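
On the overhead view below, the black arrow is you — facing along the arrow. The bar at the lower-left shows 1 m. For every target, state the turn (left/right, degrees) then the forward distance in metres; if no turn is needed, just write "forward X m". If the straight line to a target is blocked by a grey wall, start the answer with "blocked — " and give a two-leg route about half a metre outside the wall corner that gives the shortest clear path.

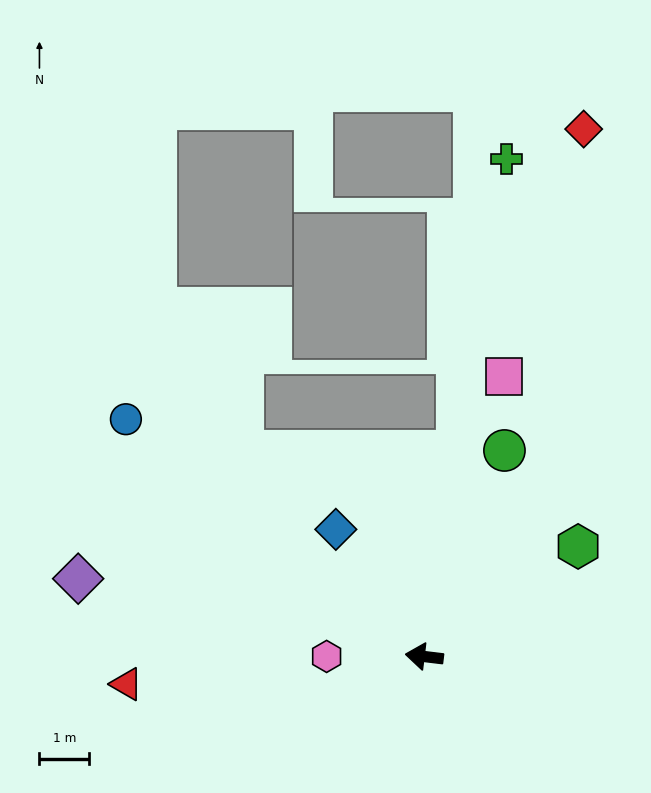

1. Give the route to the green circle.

turn right 104°, forward 4.5 m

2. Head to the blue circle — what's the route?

turn right 32°, forward 7.7 m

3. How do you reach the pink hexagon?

turn left 7°, forward 2.0 m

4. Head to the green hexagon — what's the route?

turn right 138°, forward 3.8 m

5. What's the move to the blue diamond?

turn right 48°, forward 3.1 m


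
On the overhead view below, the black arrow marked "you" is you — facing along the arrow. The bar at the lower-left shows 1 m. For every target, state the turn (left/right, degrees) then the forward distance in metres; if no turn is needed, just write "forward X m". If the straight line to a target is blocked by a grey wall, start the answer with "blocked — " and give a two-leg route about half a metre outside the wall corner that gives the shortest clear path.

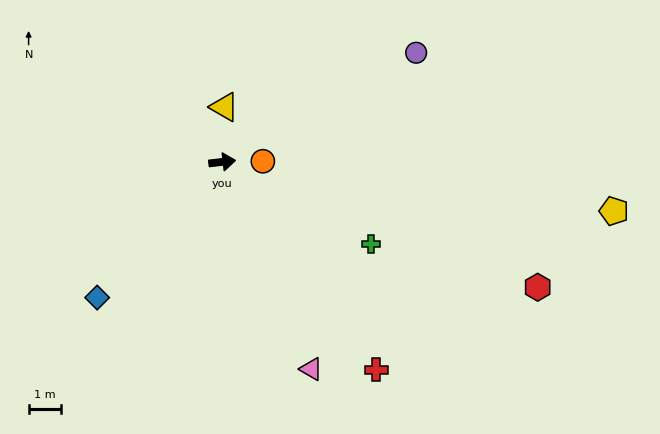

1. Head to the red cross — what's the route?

turn right 60°, forward 7.9 m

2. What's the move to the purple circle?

turn left 23°, forward 6.8 m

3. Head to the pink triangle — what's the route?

turn right 73°, forward 6.9 m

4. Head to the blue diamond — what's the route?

turn right 139°, forward 5.7 m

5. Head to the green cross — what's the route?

turn right 35°, forward 5.2 m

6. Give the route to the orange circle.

turn right 6°, forward 1.2 m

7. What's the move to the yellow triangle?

turn left 81°, forward 1.7 m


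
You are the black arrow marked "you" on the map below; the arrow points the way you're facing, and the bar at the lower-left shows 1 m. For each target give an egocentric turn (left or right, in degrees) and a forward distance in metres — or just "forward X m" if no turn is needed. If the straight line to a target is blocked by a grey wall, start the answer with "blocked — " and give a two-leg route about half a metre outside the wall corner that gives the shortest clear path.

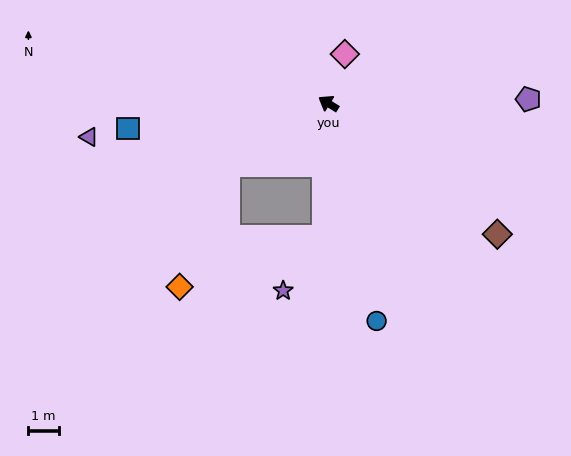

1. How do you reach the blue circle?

turn left 134°, forward 7.3 m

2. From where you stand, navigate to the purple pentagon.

turn right 147°, forward 6.6 m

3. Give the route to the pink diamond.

turn right 77°, forward 1.7 m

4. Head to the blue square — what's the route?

turn left 39°, forward 6.7 m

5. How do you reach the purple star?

blocked — turn left 120°, forward 4.4 m, then turn right 36°, forward 2.2 m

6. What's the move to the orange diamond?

blocked — turn left 63°, forward 3.9 m, then turn left 37°, forward 4.3 m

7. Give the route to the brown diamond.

turn left 174°, forward 7.0 m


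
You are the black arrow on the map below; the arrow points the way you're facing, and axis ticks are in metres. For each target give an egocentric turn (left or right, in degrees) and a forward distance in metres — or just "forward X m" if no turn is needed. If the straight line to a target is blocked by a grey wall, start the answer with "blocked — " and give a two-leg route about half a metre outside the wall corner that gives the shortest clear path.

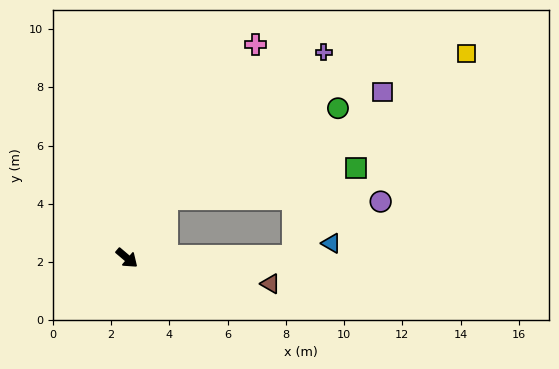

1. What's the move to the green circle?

blocked — turn left 97°, forward 2.5 m, then turn right 29°, forward 6.7 m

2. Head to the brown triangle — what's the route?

turn left 30°, forward 5.0 m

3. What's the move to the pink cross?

turn left 99°, forward 8.6 m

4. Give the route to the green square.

blocked — turn left 97°, forward 2.5 m, then turn right 48°, forward 6.6 m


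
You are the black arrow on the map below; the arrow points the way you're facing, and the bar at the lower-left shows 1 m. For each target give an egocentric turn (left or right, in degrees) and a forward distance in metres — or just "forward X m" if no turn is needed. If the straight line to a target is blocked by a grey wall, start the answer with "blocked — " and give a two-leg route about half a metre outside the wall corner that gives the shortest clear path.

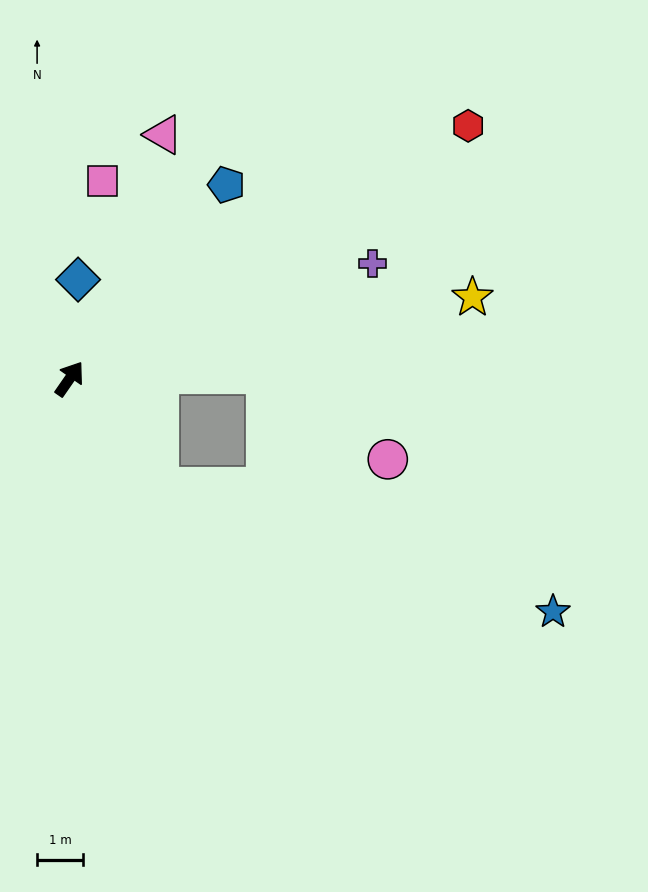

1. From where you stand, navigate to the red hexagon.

turn right 23°, forward 10.2 m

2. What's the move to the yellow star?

turn right 44°, forward 8.9 m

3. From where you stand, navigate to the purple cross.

turn right 34°, forward 7.0 m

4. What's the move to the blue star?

blocked — turn right 106°, forward 3.0 m, then turn left 33°, forward 8.9 m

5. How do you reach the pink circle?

blocked — turn right 54°, forward 4.2 m, then turn right 36°, forward 3.2 m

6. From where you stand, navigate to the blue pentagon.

turn right 4°, forward 5.4 m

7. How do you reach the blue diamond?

turn left 30°, forward 2.2 m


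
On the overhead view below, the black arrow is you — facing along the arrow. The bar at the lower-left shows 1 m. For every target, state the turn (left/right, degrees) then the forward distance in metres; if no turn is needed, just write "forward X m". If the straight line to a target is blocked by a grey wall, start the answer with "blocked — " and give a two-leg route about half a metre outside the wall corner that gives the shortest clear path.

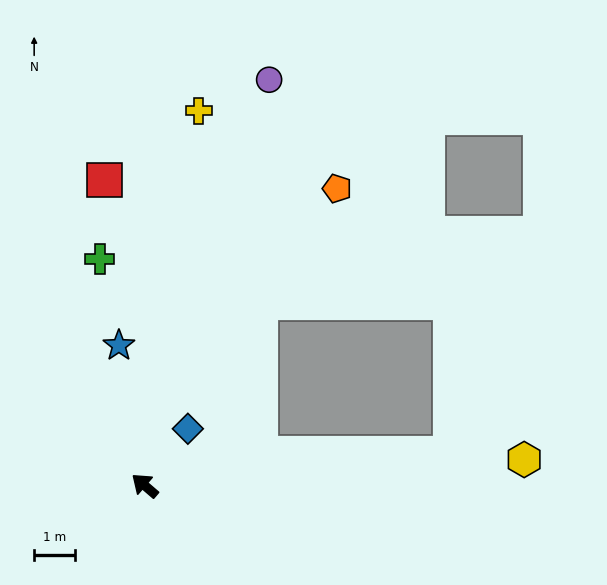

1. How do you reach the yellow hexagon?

turn right 135°, forward 9.3 m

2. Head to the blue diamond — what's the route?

turn right 87°, forward 1.7 m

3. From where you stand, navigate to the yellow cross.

turn right 58°, forward 9.2 m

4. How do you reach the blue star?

turn right 39°, forward 3.5 m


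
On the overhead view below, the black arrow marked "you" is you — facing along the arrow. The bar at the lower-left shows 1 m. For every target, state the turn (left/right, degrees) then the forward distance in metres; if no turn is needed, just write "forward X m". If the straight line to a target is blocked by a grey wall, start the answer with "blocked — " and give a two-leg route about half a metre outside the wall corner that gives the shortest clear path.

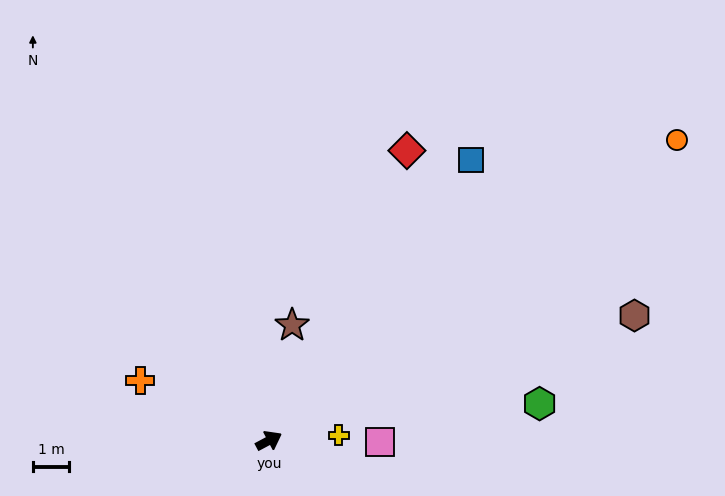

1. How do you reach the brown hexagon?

turn right 9°, forward 10.7 m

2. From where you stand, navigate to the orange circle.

turn left 8°, forward 14.0 m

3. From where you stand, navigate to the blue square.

turn left 26°, forward 9.5 m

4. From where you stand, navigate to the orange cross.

turn left 127°, forward 3.9 m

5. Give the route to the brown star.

turn left 51°, forward 3.3 m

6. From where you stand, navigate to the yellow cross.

turn right 24°, forward 1.9 m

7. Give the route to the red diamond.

turn left 36°, forward 8.9 m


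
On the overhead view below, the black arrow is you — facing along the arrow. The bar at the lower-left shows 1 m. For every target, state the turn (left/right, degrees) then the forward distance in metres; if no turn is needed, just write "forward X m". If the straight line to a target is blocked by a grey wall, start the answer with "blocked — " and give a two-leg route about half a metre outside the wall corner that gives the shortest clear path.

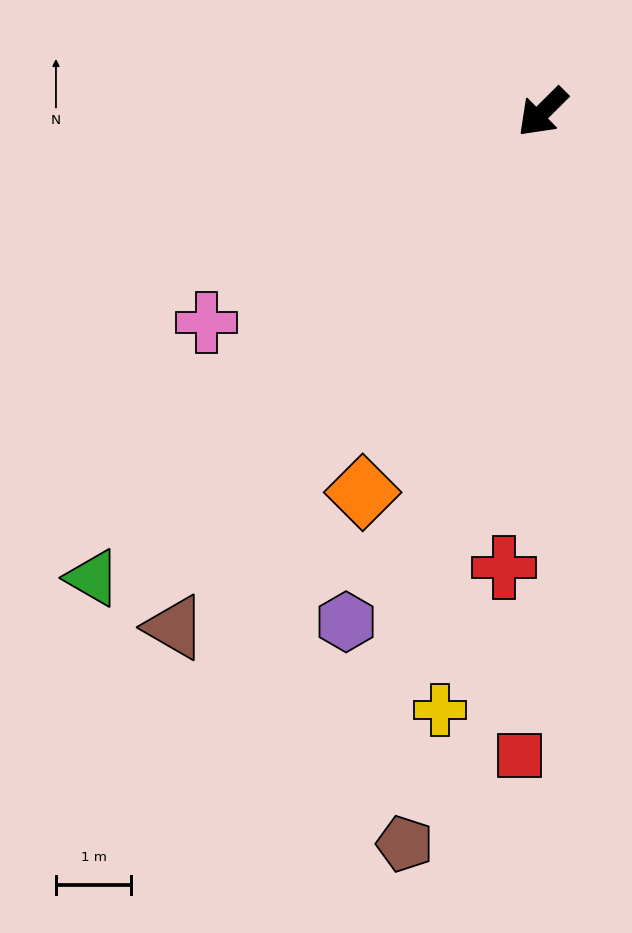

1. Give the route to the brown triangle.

turn left 10°, forward 8.4 m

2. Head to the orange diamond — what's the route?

turn left 20°, forward 5.6 m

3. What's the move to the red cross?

turn left 40°, forward 6.1 m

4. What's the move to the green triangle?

forward 8.6 m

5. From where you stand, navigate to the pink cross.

turn right 13°, forward 5.3 m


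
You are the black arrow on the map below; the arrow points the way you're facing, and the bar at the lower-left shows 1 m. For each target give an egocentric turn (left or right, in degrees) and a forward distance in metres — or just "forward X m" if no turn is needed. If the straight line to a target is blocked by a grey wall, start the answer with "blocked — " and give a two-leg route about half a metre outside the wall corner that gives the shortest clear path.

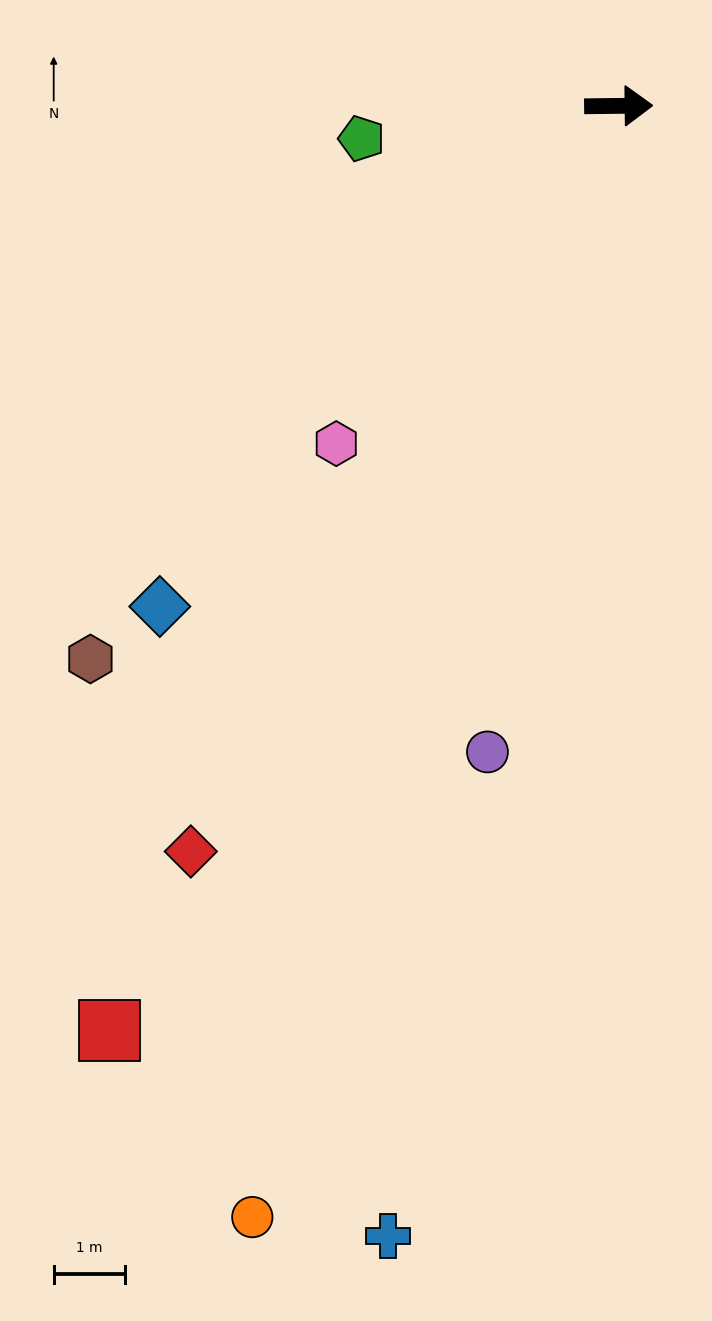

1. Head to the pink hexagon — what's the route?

turn right 131°, forward 6.2 m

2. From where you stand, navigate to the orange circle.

turn right 109°, forward 16.4 m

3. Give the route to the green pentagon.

turn right 173°, forward 3.6 m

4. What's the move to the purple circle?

turn right 102°, forward 9.2 m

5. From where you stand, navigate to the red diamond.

turn right 121°, forward 12.0 m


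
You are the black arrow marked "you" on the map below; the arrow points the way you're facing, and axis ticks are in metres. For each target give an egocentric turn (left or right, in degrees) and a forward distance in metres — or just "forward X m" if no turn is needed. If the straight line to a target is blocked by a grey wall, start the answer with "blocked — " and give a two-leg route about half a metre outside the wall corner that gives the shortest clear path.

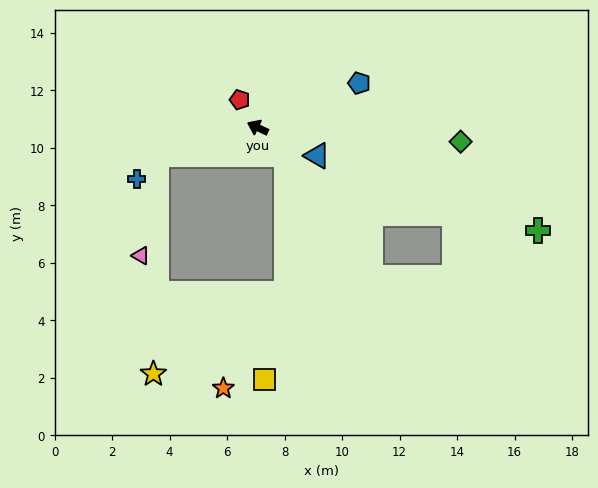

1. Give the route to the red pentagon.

turn right 32°, forward 1.2 m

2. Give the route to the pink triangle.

blocked — turn left 41°, forward 3.6 m, then turn left 65°, forward 3.5 m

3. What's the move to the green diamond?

turn right 159°, forward 7.1 m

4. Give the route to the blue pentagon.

turn right 131°, forward 3.9 m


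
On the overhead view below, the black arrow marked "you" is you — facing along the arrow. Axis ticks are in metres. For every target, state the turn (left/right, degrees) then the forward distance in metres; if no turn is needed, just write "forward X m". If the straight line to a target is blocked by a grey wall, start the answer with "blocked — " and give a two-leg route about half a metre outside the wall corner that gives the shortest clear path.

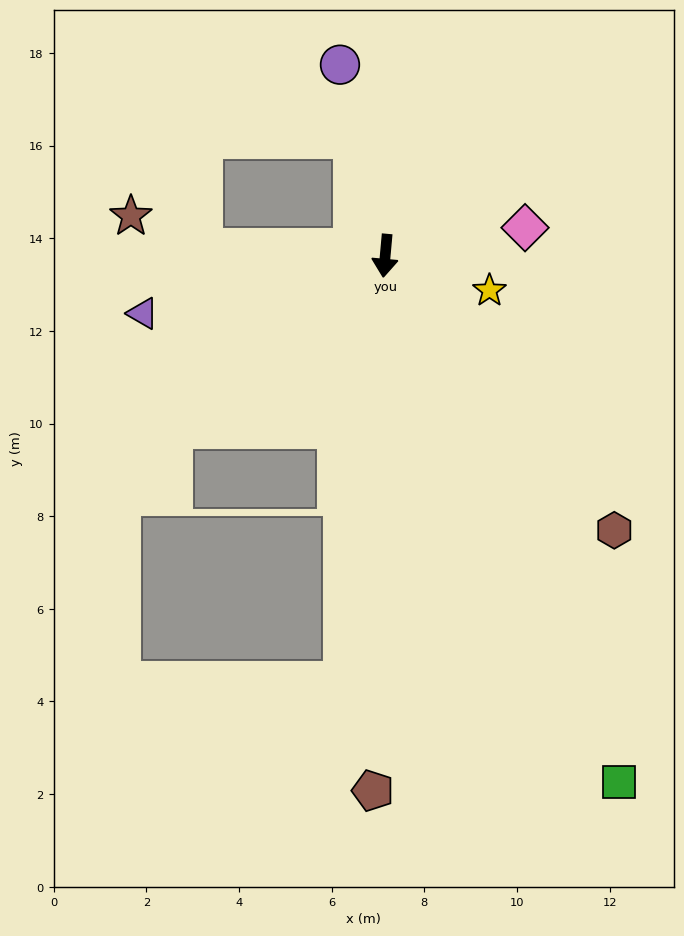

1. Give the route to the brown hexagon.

turn left 45°, forward 7.7 m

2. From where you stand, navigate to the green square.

turn left 29°, forward 12.4 m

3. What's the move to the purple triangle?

turn right 71°, forward 5.4 m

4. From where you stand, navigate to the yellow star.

turn left 77°, forward 2.4 m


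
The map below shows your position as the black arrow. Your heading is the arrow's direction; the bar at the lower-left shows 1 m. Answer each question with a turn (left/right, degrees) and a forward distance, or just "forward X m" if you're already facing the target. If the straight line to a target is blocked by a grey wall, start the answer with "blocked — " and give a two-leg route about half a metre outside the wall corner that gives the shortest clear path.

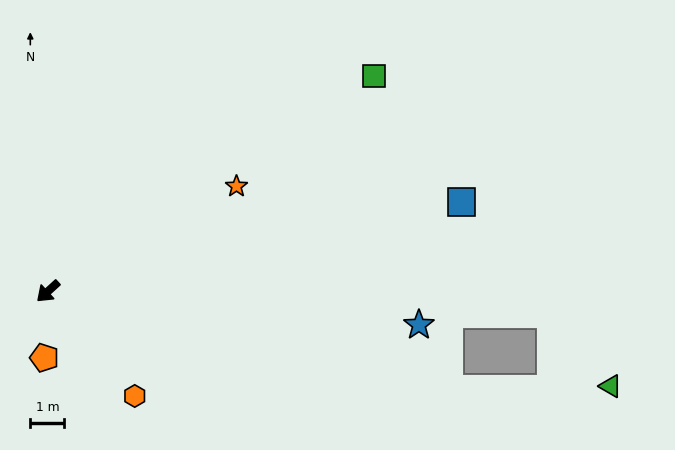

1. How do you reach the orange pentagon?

turn left 44°, forward 1.9 m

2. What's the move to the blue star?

turn left 132°, forward 10.9 m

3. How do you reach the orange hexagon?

turn left 87°, forward 4.0 m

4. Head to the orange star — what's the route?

turn left 167°, forward 6.3 m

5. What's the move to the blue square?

turn left 150°, forward 12.4 m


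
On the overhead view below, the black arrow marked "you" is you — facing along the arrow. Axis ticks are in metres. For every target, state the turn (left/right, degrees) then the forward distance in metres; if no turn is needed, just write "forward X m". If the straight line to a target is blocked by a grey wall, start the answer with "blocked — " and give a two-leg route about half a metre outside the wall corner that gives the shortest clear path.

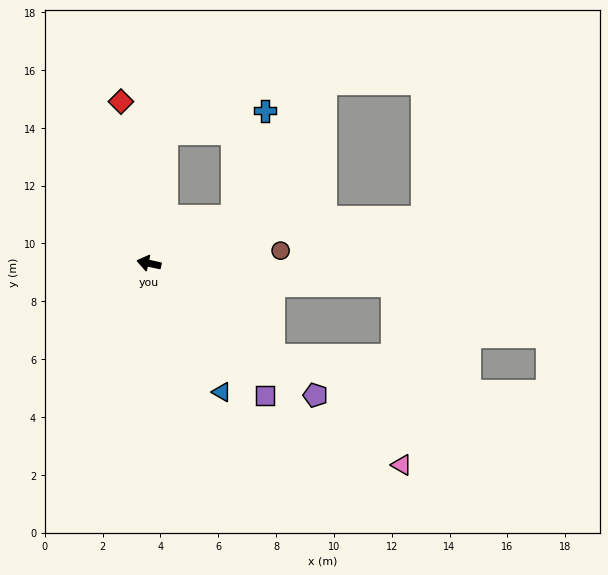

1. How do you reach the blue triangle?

turn left 132°, forward 5.1 m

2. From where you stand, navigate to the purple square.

turn left 144°, forward 6.1 m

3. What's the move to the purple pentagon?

turn left 154°, forward 7.3 m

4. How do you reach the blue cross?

blocked — turn right 139°, forward 3.3 m, then turn left 44°, forward 3.8 m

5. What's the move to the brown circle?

turn right 162°, forward 4.6 m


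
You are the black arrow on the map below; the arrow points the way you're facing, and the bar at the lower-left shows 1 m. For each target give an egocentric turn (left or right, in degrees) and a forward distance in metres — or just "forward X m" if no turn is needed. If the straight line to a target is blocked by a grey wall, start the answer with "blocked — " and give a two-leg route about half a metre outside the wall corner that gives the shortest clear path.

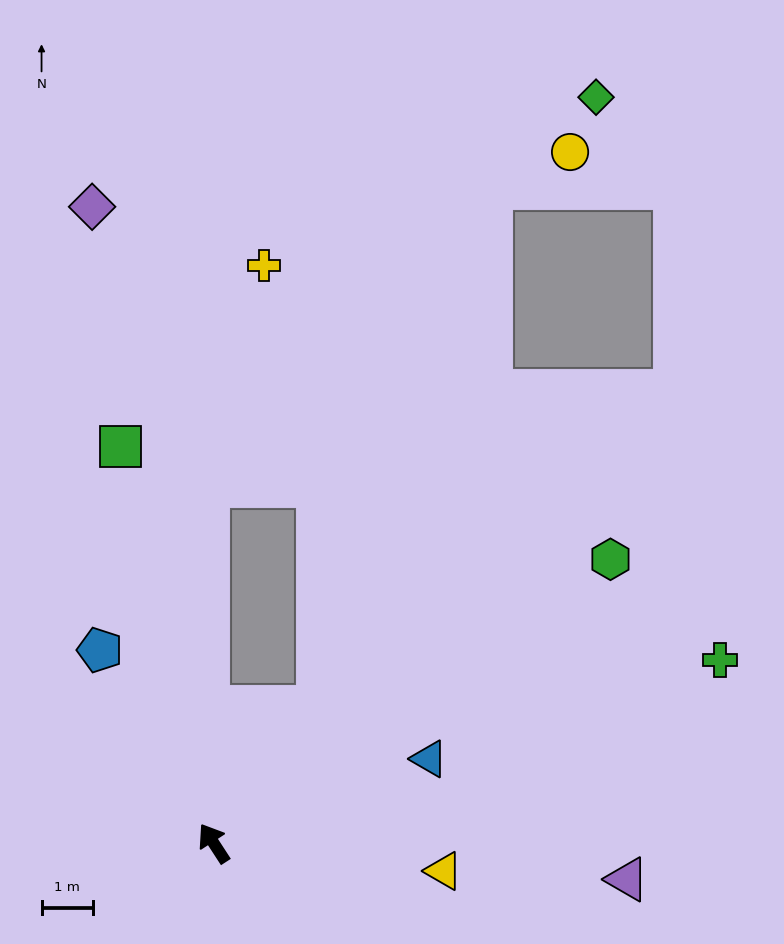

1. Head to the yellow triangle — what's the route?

turn right 130°, forward 4.5 m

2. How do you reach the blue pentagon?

turn right 2°, forward 4.4 m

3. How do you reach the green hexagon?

turn right 87°, forward 9.5 m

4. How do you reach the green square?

turn right 20°, forward 7.9 m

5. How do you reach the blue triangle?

turn right 102°, forward 4.5 m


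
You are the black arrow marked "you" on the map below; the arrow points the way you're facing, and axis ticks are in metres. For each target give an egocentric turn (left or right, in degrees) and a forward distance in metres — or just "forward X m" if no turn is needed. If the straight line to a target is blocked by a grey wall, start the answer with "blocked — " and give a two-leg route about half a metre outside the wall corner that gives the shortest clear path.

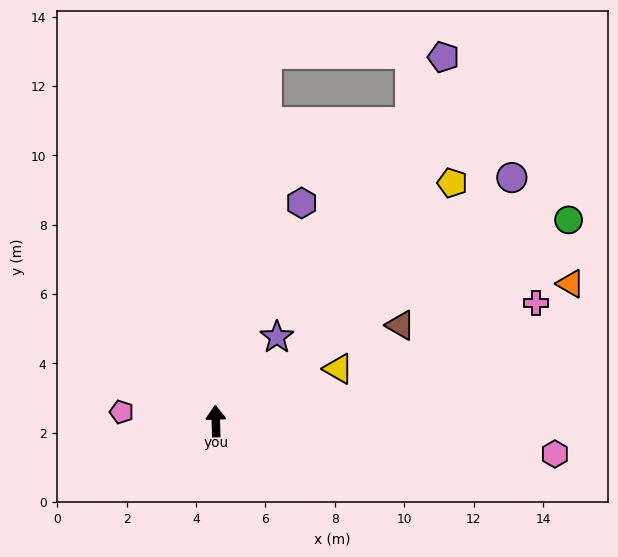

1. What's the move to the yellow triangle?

turn right 69°, forward 3.8 m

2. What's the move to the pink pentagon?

turn left 83°, forward 2.7 m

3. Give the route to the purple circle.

turn right 52°, forward 11.1 m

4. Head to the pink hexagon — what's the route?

turn right 97°, forward 9.8 m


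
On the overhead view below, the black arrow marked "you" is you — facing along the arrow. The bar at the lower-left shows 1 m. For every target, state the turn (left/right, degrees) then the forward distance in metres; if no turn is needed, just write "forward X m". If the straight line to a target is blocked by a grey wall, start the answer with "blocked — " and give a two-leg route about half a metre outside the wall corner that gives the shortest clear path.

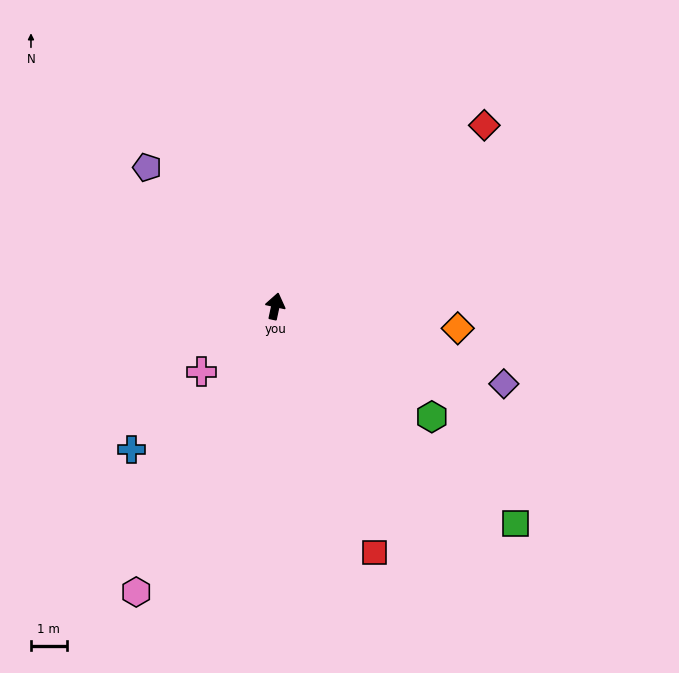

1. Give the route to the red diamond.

turn right 37°, forward 7.7 m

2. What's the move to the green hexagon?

turn right 113°, forward 5.4 m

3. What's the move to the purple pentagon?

turn left 55°, forward 5.3 m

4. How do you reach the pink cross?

turn left 144°, forward 2.8 m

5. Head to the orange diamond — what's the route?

turn right 85°, forward 5.1 m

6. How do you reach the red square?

turn right 146°, forward 7.4 m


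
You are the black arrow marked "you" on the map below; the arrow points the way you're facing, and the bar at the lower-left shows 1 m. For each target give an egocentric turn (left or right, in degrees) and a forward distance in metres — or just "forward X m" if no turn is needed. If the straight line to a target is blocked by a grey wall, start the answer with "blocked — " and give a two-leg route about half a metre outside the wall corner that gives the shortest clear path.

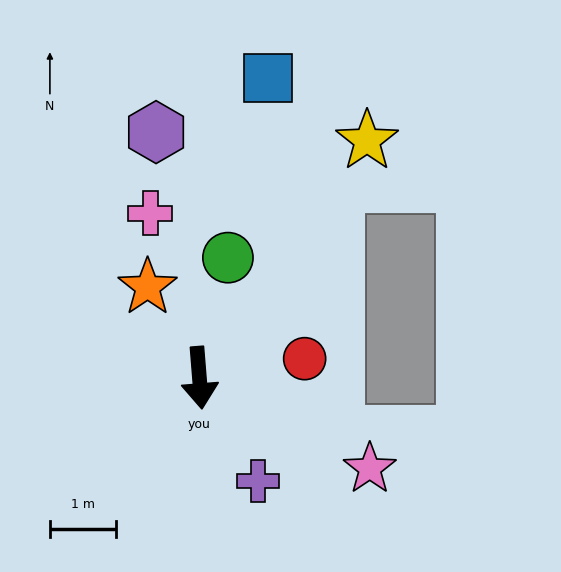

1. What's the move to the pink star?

turn left 57°, forward 2.9 m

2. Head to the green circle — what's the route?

turn left 162°, forward 1.9 m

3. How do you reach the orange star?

turn right 155°, forward 1.6 m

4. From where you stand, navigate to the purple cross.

turn left 25°, forward 1.8 m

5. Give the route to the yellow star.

turn left 140°, forward 4.4 m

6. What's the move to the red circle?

turn left 96°, forward 1.6 m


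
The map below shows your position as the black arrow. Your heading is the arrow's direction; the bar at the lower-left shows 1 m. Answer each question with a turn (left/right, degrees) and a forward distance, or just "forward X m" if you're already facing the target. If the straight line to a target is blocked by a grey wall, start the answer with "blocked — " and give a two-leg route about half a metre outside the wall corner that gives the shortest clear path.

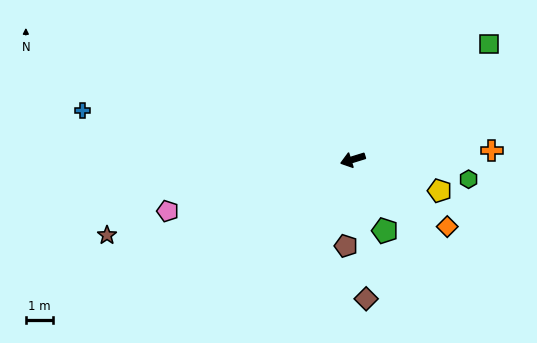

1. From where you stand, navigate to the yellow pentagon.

turn left 143°, forward 3.3 m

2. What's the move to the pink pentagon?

forward 7.0 m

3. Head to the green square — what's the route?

turn right 157°, forward 6.5 m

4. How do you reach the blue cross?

turn right 27°, forward 10.0 m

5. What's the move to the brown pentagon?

turn left 68°, forward 3.1 m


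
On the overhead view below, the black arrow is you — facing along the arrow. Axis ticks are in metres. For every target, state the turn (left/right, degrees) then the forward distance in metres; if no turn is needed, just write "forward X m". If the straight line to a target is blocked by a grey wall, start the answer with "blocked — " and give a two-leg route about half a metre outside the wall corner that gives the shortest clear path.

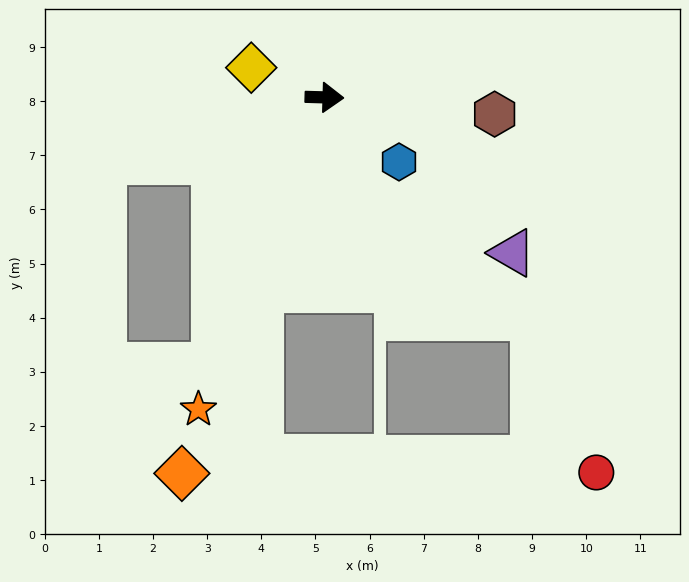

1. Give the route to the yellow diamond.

turn left 160°, forward 1.5 m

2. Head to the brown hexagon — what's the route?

turn right 4°, forward 3.2 m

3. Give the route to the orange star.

turn right 110°, forward 6.2 m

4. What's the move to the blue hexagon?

turn right 39°, forward 1.8 m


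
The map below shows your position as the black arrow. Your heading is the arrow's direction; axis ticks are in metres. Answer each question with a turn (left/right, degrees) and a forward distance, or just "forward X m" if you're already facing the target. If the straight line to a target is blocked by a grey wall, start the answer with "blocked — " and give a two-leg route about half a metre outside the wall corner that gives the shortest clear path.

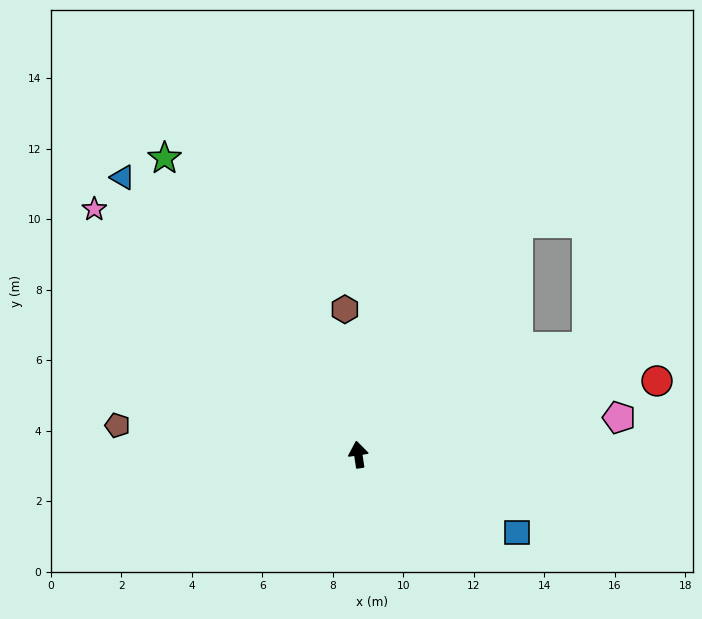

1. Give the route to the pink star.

turn left 39°, forward 10.2 m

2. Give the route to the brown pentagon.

turn left 75°, forward 6.9 m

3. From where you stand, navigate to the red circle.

turn right 85°, forward 8.7 m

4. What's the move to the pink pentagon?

turn right 90°, forward 7.5 m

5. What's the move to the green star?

turn left 25°, forward 10.0 m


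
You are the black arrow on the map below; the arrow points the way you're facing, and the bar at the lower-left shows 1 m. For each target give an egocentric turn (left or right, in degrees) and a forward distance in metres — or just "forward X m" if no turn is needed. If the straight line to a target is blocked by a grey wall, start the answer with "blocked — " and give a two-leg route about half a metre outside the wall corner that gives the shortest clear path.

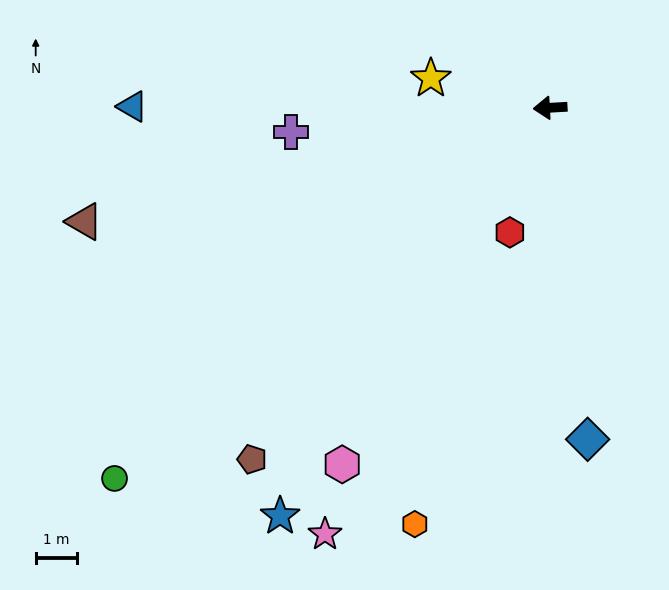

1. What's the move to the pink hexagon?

turn left 57°, forward 10.0 m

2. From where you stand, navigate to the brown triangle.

turn left 11°, forward 11.6 m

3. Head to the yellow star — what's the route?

turn right 17°, forward 3.0 m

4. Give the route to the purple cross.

turn left 2°, forward 6.3 m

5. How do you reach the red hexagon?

turn left 69°, forward 3.2 m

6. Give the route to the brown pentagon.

turn left 46°, forward 11.2 m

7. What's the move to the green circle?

turn left 37°, forward 13.8 m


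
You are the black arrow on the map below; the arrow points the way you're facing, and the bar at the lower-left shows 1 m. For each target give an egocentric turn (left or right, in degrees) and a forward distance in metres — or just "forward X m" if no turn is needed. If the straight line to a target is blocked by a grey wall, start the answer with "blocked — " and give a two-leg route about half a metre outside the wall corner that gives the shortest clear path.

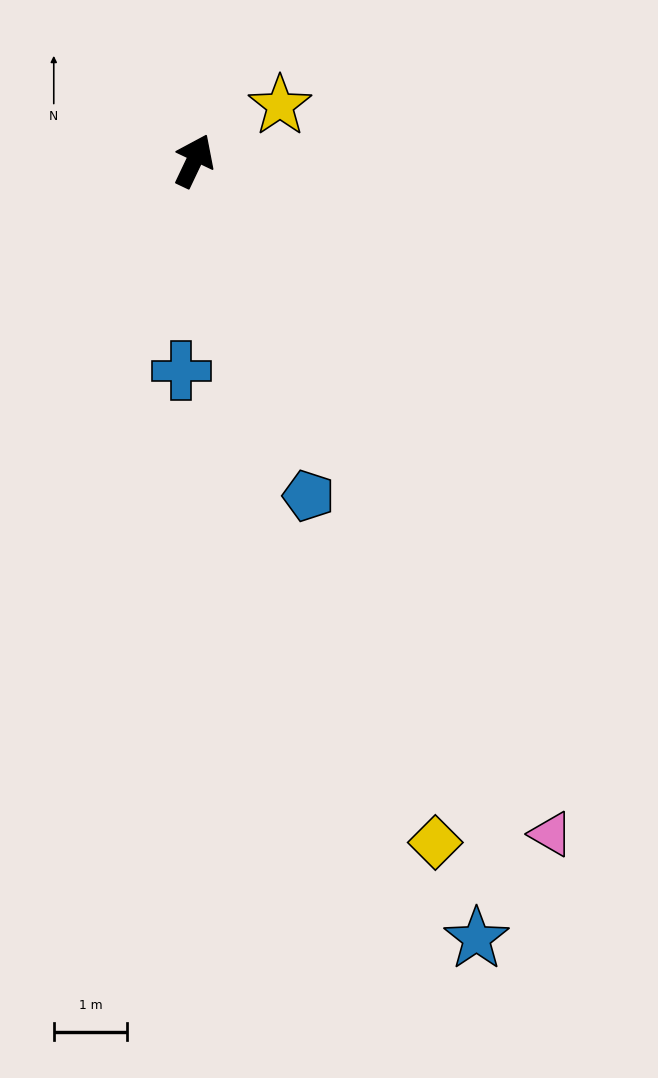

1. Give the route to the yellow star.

turn right 32°, forward 1.4 m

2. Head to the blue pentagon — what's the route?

turn right 136°, forward 4.8 m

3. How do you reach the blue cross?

turn right 158°, forward 2.9 m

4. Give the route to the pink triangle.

turn right 127°, forward 10.4 m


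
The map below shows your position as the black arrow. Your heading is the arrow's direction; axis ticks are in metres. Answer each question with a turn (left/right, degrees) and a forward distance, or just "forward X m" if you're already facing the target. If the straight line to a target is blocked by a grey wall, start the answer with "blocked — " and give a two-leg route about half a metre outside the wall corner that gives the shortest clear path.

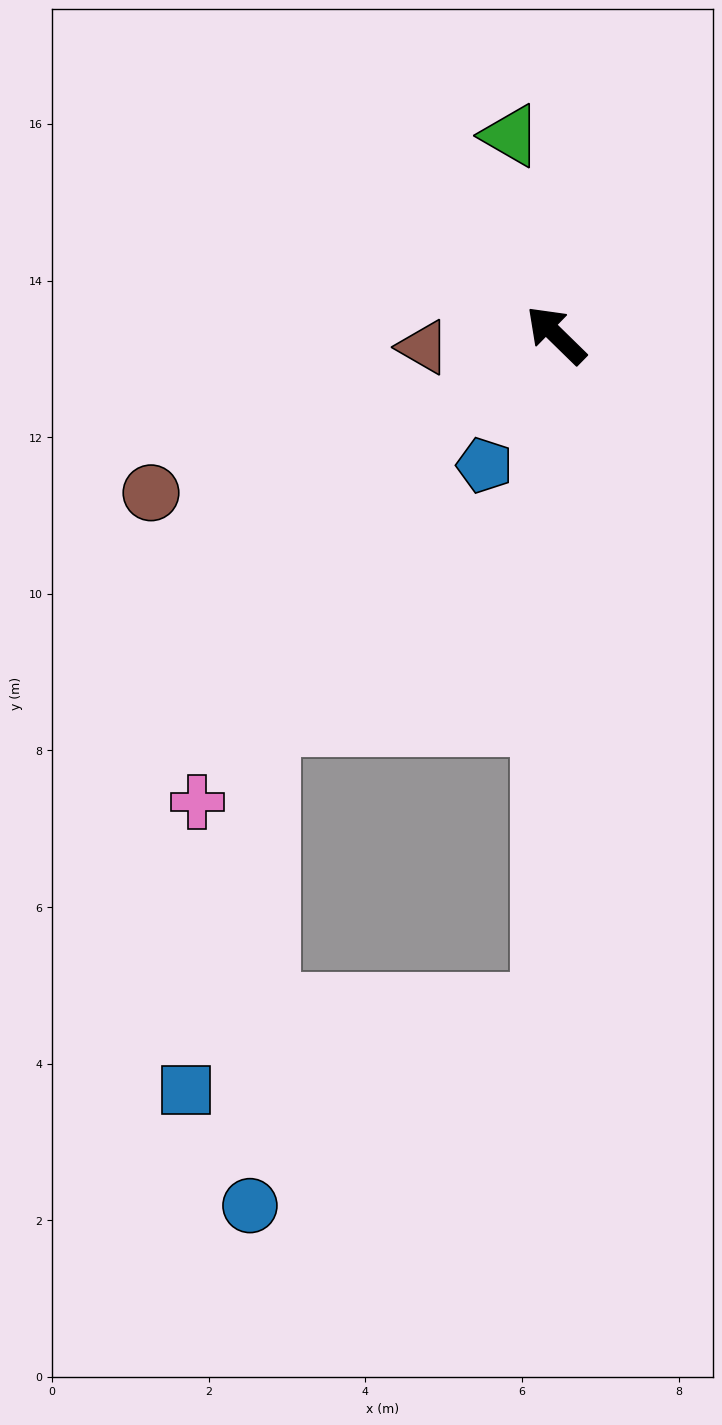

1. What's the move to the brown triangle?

turn left 50°, forward 1.7 m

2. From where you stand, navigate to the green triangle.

turn right 33°, forward 2.6 m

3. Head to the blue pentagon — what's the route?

turn left 106°, forward 1.9 m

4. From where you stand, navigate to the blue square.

blocked — turn left 133°, forward 8.6 m, then turn right 76°, forward 4.7 m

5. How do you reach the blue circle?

blocked — turn left 133°, forward 8.6 m, then turn right 55°, forward 4.5 m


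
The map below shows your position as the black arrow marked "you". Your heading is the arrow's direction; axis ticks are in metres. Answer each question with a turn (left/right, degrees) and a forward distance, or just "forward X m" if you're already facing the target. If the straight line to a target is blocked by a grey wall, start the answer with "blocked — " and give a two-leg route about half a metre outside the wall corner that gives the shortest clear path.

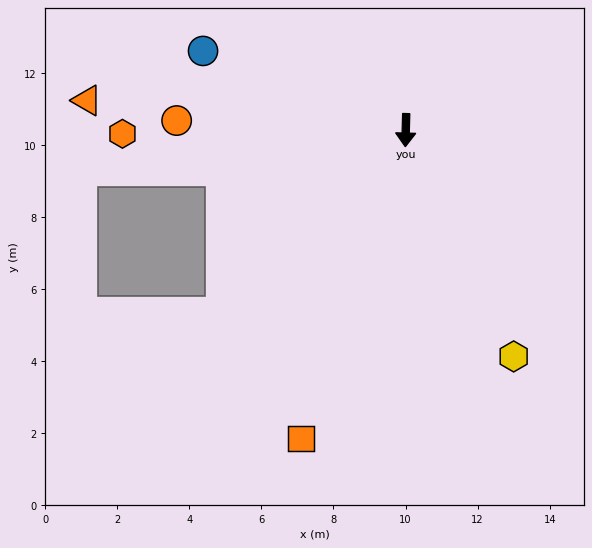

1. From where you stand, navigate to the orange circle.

turn right 91°, forward 6.4 m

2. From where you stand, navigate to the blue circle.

turn right 110°, forward 6.0 m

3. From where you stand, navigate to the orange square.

turn right 17°, forward 9.0 m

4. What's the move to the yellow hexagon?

turn left 27°, forward 7.0 m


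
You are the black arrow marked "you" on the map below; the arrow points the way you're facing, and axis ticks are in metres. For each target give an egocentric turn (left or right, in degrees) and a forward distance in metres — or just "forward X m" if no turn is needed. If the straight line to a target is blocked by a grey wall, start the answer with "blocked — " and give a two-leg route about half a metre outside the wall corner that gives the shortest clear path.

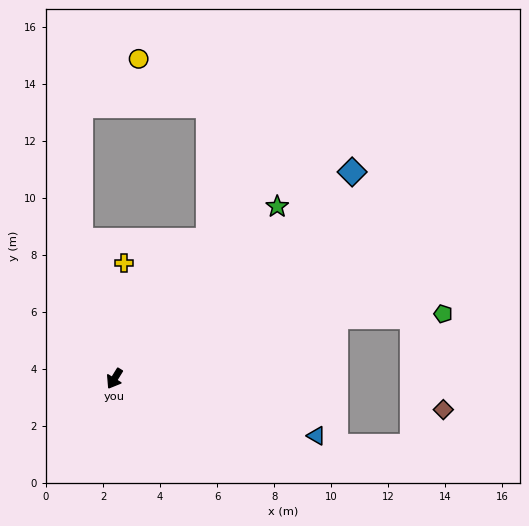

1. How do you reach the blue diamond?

turn left 163°, forward 11.0 m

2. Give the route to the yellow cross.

turn right 153°, forward 4.1 m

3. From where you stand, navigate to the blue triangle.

turn left 106°, forward 7.4 m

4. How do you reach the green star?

turn left 168°, forward 8.3 m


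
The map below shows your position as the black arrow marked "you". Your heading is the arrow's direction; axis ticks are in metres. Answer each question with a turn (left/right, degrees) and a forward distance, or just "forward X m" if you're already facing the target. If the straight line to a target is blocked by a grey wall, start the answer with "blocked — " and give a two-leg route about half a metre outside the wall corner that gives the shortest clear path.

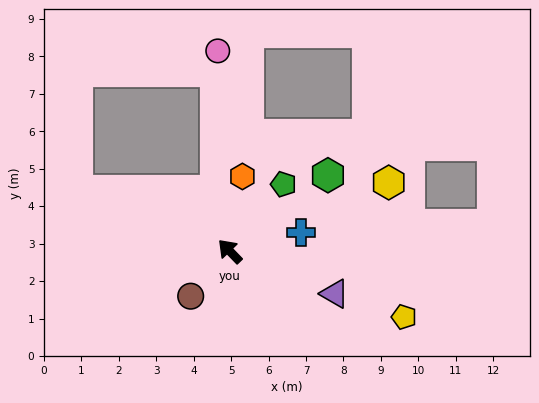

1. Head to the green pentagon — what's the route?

turn right 83°, forward 2.3 m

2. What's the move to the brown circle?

turn left 95°, forward 1.6 m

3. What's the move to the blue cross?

turn right 119°, forward 2.0 m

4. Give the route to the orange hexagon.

turn right 54°, forward 2.0 m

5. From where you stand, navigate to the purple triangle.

turn right 156°, forward 3.0 m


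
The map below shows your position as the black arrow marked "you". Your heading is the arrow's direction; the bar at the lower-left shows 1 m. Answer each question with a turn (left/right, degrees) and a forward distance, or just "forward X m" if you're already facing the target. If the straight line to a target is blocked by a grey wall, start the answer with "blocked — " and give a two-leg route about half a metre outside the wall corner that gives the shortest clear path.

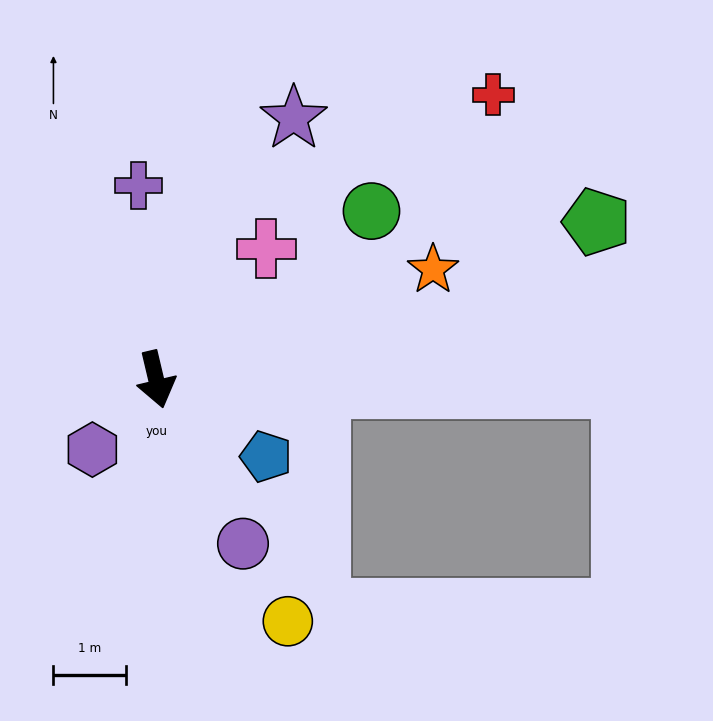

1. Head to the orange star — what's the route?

turn left 98°, forward 4.1 m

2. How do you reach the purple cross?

turn left 172°, forward 2.7 m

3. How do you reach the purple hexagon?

turn right 56°, forward 1.3 m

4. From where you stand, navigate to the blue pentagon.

turn left 42°, forward 1.8 m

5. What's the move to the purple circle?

turn left 15°, forward 2.5 m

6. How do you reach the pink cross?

turn left 127°, forward 2.3 m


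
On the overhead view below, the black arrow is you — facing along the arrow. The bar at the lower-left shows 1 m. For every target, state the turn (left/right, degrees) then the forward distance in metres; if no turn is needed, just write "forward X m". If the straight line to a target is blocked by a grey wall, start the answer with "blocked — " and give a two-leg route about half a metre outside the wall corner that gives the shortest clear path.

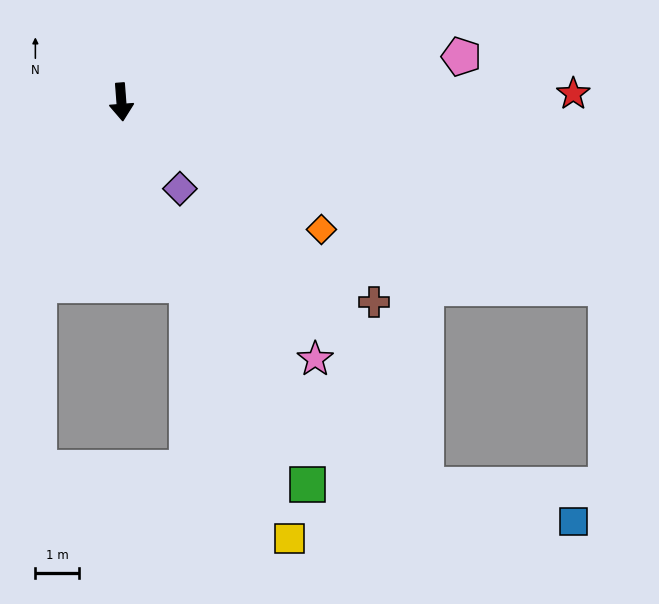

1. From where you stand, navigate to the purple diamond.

turn left 30°, forward 2.4 m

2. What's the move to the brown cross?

turn left 47°, forward 7.5 m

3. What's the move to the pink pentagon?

turn left 93°, forward 7.9 m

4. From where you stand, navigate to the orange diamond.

turn left 53°, forward 5.5 m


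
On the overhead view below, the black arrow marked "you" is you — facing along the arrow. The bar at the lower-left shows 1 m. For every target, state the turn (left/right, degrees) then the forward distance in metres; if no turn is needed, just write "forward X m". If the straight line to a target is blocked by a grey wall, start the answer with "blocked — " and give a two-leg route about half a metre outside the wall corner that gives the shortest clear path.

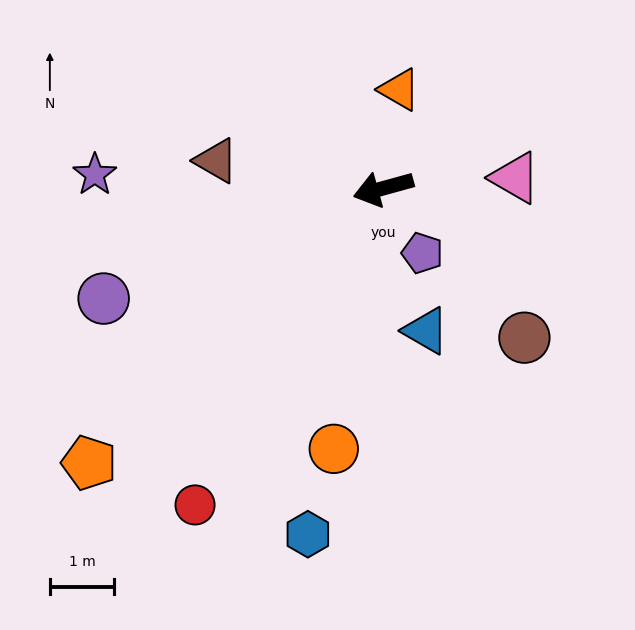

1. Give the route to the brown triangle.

turn right 25°, forward 2.6 m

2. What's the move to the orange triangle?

turn right 115°, forward 1.5 m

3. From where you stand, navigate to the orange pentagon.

turn left 28°, forward 6.2 m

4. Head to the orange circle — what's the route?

turn left 64°, forward 4.1 m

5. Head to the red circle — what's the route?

turn left 44°, forward 5.7 m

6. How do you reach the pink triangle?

turn left 169°, forward 2.0 m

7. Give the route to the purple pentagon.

turn left 106°, forward 1.2 m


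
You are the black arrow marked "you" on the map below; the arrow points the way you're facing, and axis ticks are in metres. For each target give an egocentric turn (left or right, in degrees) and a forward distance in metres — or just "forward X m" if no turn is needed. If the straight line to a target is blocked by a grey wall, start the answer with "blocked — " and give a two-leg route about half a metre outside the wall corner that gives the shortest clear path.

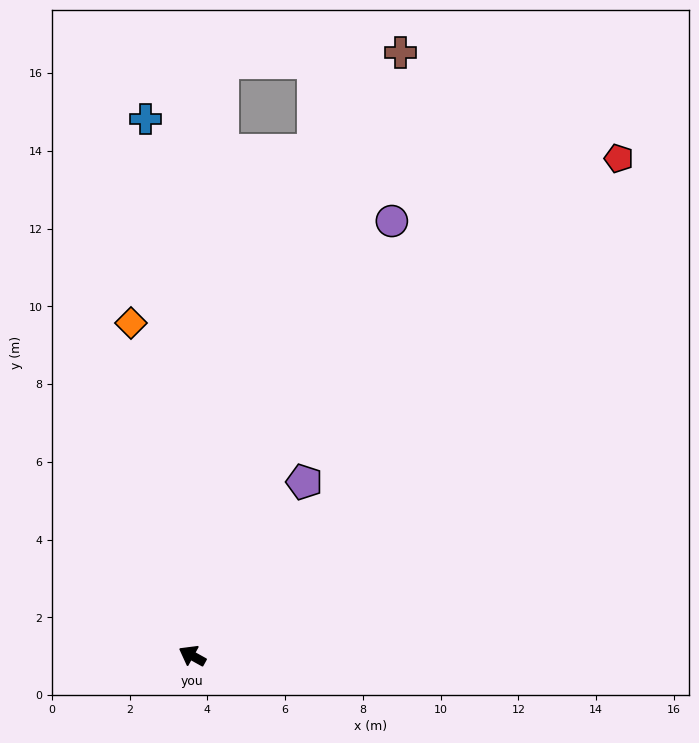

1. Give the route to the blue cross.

turn right 56°, forward 13.9 m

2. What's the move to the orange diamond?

turn right 51°, forward 8.7 m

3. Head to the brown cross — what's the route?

turn right 80°, forward 16.4 m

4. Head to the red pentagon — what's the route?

turn right 102°, forward 16.9 m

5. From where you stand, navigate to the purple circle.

turn right 86°, forward 12.3 m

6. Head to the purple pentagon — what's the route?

turn right 94°, forward 5.3 m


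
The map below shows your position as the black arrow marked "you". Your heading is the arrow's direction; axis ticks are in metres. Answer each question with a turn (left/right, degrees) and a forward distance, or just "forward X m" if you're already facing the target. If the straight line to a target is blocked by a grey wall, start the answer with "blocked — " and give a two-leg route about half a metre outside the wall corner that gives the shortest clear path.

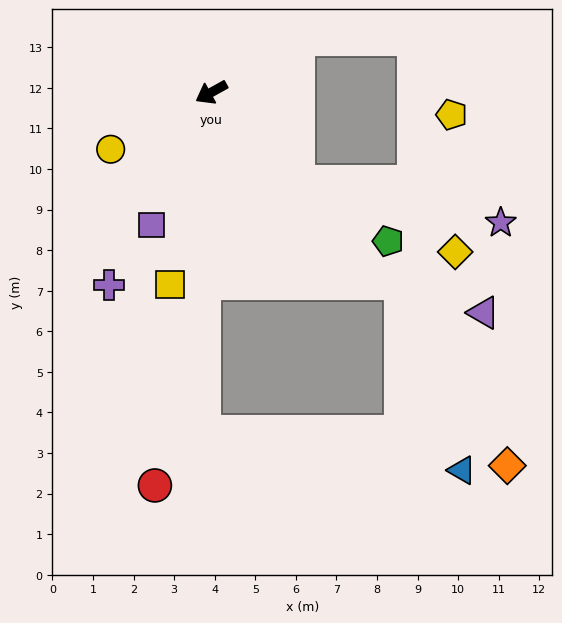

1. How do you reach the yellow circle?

forward 2.9 m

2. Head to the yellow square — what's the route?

turn left 49°, forward 4.8 m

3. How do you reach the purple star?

blocked — turn left 105°, forward 3.1 m, then turn left 35°, forward 5.1 m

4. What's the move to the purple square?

turn left 37°, forward 3.6 m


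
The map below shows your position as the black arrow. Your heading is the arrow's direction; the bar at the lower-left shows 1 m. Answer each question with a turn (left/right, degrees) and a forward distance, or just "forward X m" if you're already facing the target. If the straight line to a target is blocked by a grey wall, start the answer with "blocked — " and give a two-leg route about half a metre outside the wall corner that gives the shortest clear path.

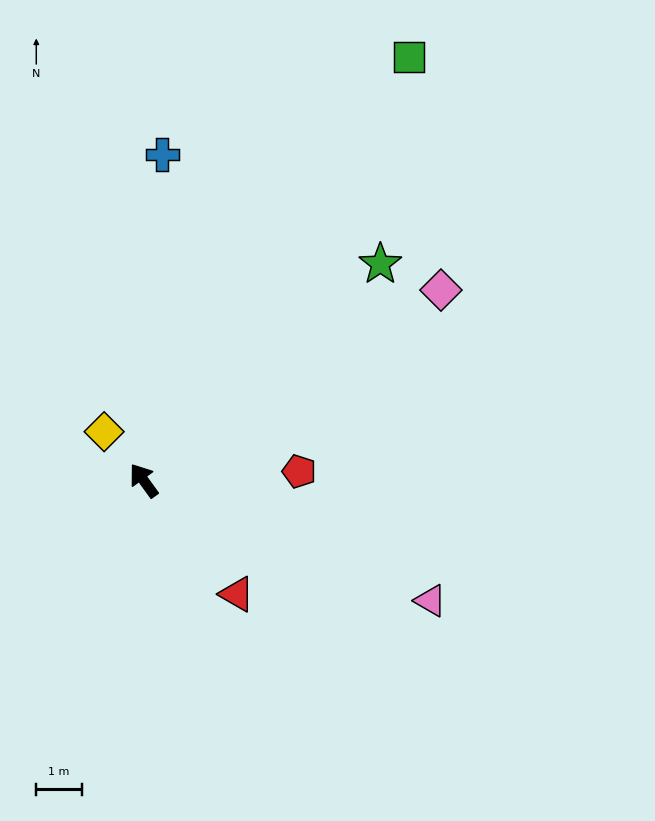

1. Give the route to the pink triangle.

turn right 149°, forward 6.8 m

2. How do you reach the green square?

turn right 68°, forward 10.9 m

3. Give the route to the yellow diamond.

turn left 3°, forward 1.4 m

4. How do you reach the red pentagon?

turn right 123°, forward 3.4 m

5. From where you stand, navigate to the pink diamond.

turn right 93°, forward 7.7 m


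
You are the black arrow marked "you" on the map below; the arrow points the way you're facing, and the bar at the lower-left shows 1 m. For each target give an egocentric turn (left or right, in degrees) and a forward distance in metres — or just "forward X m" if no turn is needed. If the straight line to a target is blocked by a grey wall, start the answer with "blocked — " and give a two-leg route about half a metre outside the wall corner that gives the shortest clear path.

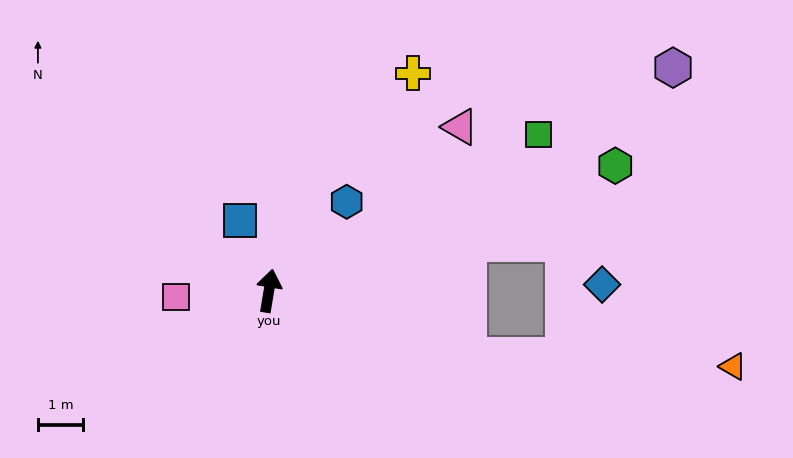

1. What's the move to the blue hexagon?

turn right 32°, forward 2.6 m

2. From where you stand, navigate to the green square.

turn right 50°, forward 6.8 m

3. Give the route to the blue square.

turn left 32°, forward 1.7 m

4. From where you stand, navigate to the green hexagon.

turn right 61°, forward 8.1 m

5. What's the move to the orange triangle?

blocked — turn right 99°, forward 4.6 m, then turn left 16°, forward 5.8 m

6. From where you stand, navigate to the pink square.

turn left 103°, forward 2.0 m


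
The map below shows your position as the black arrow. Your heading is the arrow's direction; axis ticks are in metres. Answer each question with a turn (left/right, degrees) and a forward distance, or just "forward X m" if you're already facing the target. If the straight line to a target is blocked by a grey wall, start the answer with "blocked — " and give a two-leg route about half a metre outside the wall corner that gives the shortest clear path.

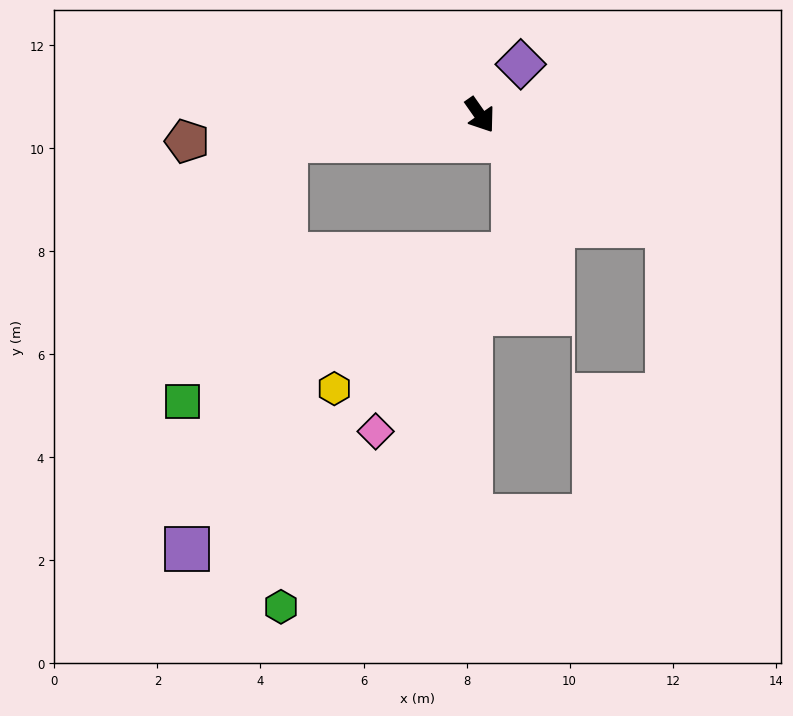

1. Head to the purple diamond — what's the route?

turn left 106°, forward 1.3 m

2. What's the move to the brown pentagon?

turn right 120°, forward 5.7 m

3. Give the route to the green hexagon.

blocked — turn right 118°, forward 3.8 m, then turn left 82°, forward 9.1 m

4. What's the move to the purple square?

blocked — turn right 118°, forward 3.8 m, then turn left 69°, forward 8.2 m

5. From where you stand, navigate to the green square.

blocked — turn right 118°, forward 3.8 m, then turn left 61°, forward 5.5 m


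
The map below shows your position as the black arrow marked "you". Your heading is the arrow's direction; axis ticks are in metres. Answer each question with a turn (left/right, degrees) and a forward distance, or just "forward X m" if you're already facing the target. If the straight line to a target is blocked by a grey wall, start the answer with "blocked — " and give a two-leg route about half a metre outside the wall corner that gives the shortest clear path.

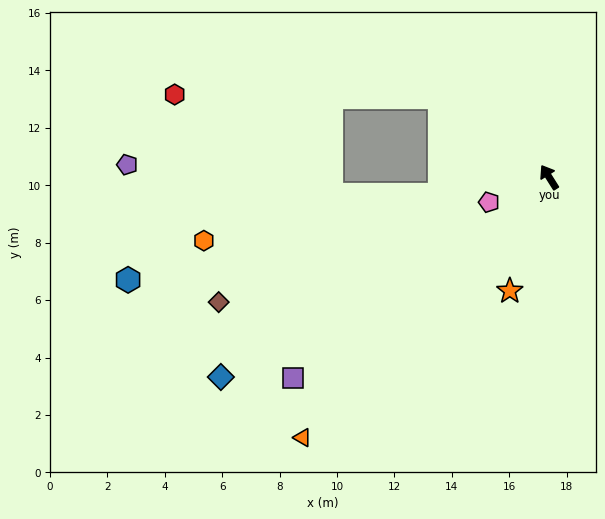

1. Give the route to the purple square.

turn left 96°, forward 11.3 m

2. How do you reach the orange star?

turn left 129°, forward 4.2 m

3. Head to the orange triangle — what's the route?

turn left 104°, forward 12.5 m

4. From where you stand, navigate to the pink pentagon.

turn left 80°, forward 2.3 m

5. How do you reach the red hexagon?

blocked — turn left 21°, forward 4.7 m, then turn left 36°, forward 9.2 m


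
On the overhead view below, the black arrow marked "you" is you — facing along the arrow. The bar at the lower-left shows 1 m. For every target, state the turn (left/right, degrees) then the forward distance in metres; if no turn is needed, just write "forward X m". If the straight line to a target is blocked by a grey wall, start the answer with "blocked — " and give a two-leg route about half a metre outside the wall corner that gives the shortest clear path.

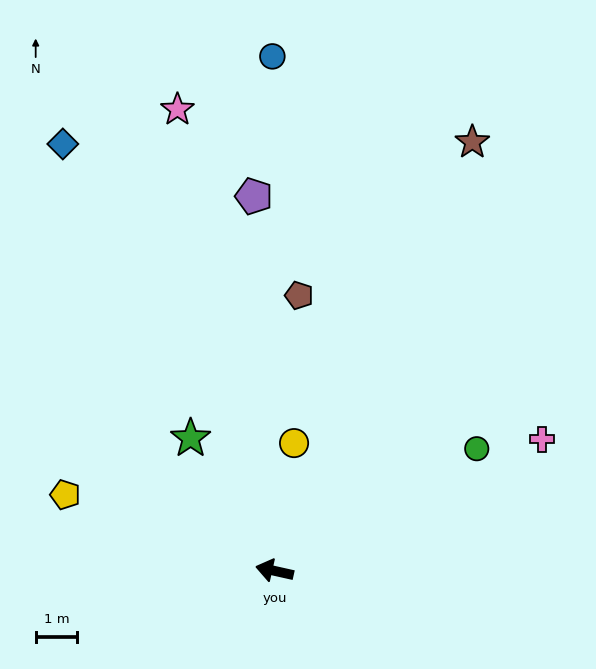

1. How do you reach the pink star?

turn right 65°, forward 11.3 m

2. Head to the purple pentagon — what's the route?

turn right 74°, forward 9.0 m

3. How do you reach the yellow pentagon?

turn right 7°, forward 5.3 m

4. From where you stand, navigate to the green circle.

turn right 136°, forward 5.7 m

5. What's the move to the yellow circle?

turn right 86°, forward 3.1 m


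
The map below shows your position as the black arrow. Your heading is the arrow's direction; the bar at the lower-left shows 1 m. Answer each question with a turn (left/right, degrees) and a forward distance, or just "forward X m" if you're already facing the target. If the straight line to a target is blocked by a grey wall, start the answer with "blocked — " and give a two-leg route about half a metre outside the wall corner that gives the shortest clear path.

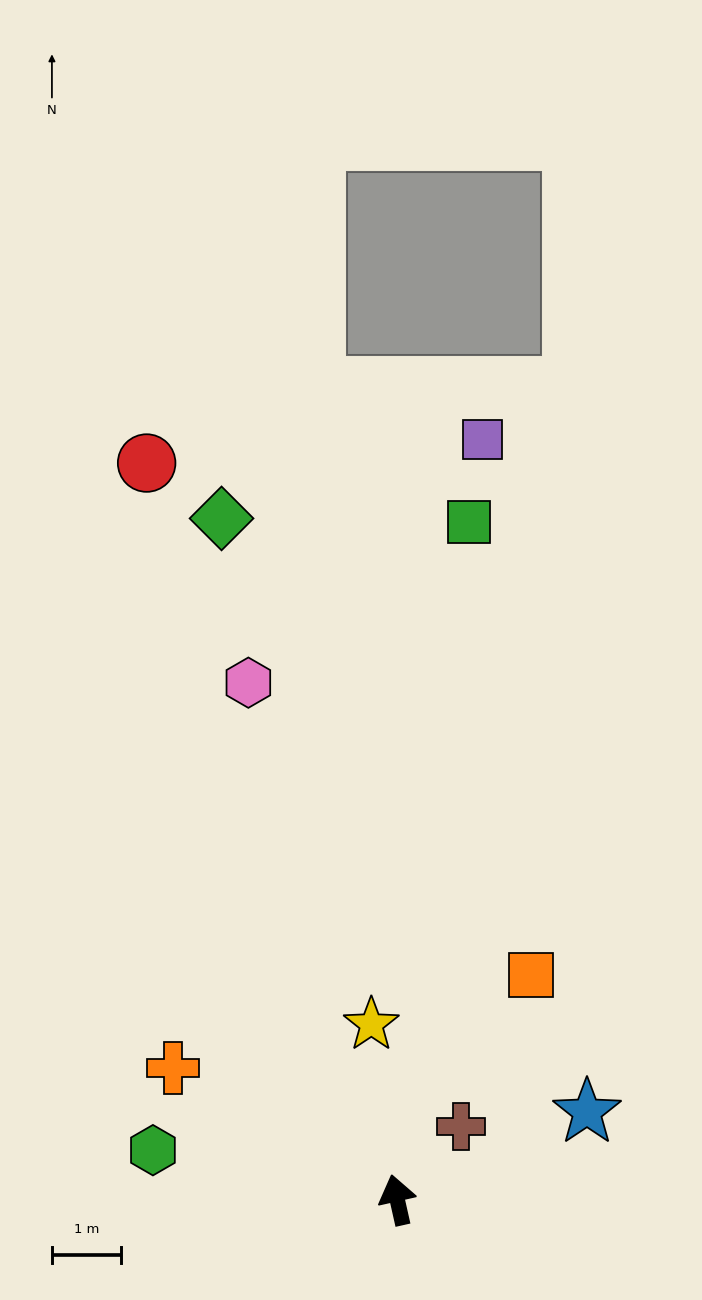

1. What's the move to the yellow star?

turn right 4°, forward 2.6 m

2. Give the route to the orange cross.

turn left 47°, forward 3.8 m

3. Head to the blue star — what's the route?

turn right 78°, forward 3.0 m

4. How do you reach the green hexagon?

turn left 66°, forward 3.6 m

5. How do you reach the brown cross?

turn right 54°, forward 1.4 m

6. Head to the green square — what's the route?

turn right 19°, forward 9.9 m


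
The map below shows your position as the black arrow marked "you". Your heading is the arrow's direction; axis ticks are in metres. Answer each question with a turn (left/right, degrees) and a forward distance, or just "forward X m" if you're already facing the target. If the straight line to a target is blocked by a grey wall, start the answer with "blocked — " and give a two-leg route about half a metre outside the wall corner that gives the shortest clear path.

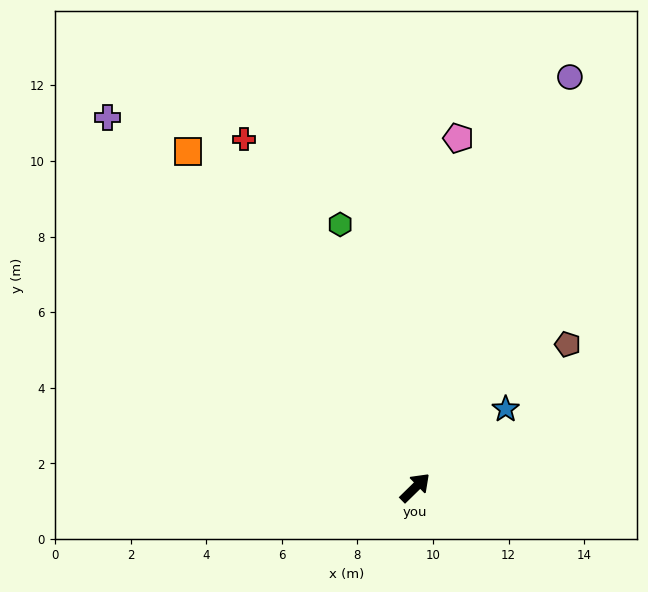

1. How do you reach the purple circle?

turn left 25°, forward 11.6 m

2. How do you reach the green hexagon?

turn left 62°, forward 7.2 m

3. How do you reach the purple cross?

turn left 85°, forward 12.7 m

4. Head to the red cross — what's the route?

turn left 72°, forward 10.3 m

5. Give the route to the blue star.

turn right 3°, forward 3.2 m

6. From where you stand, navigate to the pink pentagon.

turn left 39°, forward 9.3 m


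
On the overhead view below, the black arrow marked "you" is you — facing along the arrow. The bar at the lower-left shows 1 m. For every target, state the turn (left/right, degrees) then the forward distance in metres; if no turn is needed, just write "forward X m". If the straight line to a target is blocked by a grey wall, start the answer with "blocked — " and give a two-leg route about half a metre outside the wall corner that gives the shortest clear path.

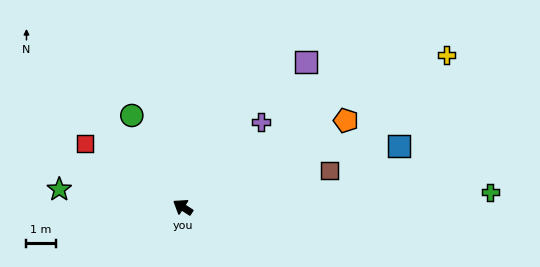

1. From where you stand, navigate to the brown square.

turn right 133°, forward 5.2 m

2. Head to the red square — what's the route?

forward 4.0 m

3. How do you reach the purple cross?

turn right 100°, forward 3.9 m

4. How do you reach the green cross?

turn right 144°, forward 10.5 m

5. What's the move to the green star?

turn left 25°, forward 4.2 m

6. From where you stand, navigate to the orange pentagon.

turn right 119°, forward 6.3 m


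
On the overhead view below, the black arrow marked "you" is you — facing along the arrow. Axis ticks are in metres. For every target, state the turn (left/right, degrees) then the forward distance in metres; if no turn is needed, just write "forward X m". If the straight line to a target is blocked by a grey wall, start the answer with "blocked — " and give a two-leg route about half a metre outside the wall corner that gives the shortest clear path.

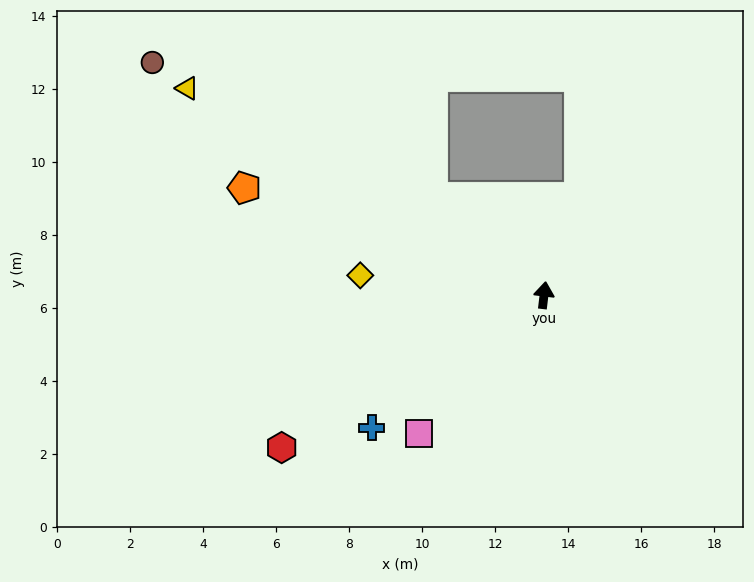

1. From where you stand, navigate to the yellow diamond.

turn left 91°, forward 5.1 m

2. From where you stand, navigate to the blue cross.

turn left 134°, forward 6.0 m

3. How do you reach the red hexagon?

turn left 127°, forward 8.3 m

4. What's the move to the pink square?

turn left 145°, forward 5.1 m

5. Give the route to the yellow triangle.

turn left 67°, forward 11.3 m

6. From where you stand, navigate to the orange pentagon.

turn left 77°, forward 8.7 m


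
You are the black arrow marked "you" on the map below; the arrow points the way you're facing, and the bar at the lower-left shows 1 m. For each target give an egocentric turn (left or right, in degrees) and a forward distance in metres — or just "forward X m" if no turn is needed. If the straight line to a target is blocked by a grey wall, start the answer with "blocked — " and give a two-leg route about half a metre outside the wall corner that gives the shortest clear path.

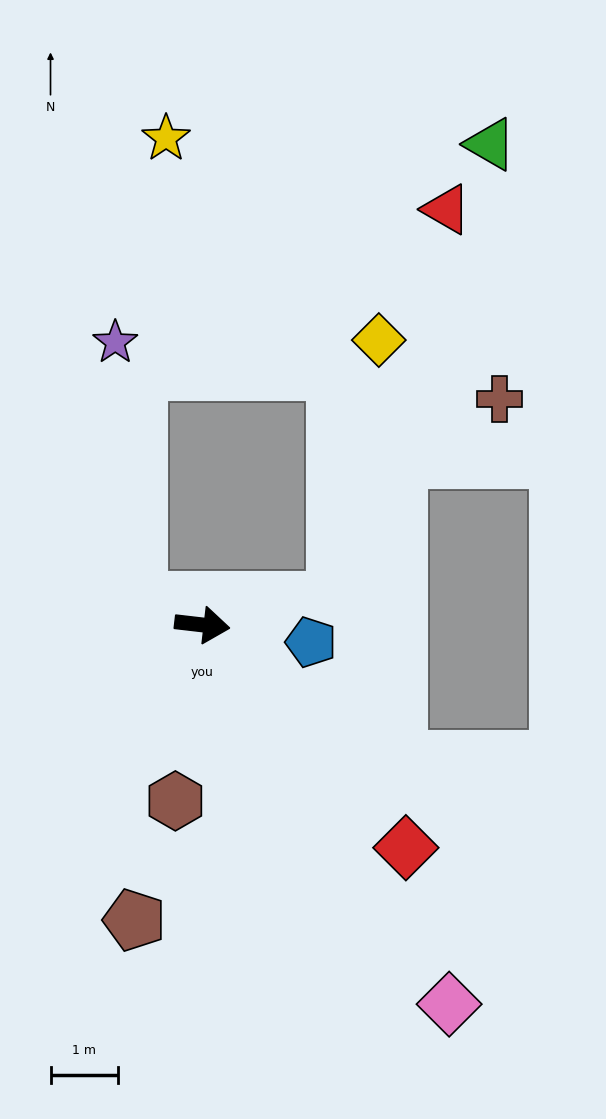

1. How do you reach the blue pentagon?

turn right 2°, forward 1.6 m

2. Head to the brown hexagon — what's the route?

turn right 92°, forward 2.6 m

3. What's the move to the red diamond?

turn right 41°, forward 4.5 m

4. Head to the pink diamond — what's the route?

turn right 50°, forward 6.7 m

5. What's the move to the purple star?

blocked — turn left 166°, forward 1.0 m, then turn right 64°, forward 3.8 m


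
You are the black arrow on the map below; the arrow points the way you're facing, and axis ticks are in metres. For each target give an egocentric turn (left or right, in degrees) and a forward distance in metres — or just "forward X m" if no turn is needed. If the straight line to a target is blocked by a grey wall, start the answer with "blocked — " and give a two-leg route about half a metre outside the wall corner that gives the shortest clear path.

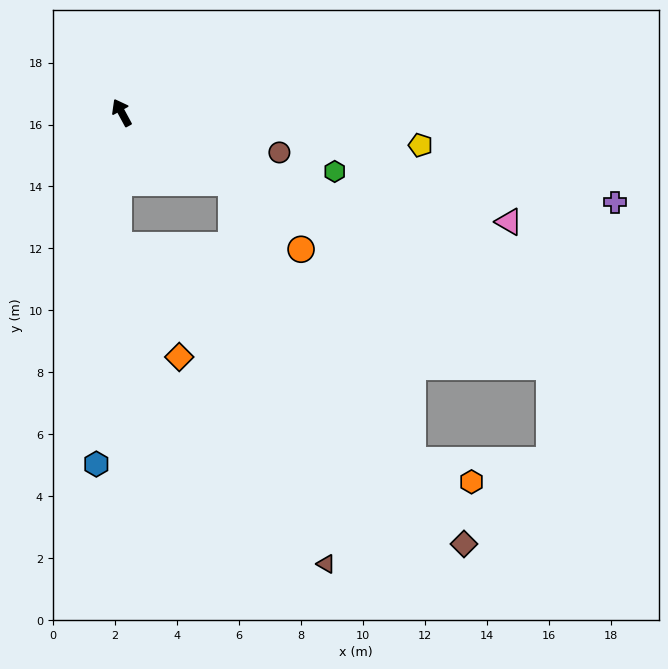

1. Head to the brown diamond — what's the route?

blocked — turn right 151°, forward 4.2 m, then turn right 24°, forward 13.9 m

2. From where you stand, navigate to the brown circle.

turn right 133°, forward 5.2 m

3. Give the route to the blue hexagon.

turn left 147°, forward 11.4 m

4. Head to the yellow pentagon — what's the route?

turn right 125°, forward 9.7 m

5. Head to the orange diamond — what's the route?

blocked — turn left 151°, forward 4.3 m, then turn left 29°, forward 4.1 m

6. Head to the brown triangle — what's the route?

blocked — turn right 151°, forward 4.2 m, then turn right 43°, forward 12.7 m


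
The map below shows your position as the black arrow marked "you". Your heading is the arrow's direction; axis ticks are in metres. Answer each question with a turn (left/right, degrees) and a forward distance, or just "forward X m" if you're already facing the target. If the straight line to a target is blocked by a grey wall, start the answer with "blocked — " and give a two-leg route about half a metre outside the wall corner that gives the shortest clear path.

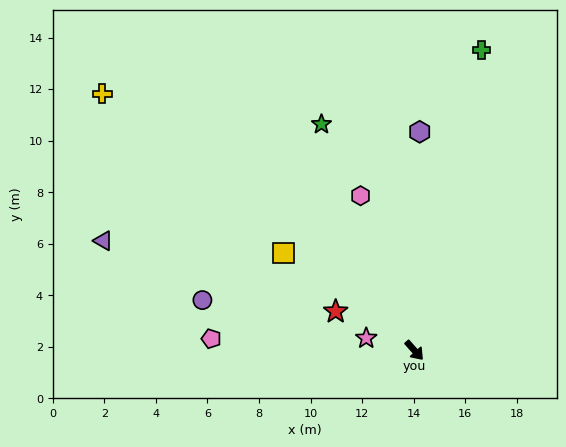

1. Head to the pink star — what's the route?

turn right 146°, forward 1.9 m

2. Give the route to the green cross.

turn left 126°, forward 12.0 m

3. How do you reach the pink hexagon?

turn left 157°, forward 6.4 m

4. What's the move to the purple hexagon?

turn left 137°, forward 8.5 m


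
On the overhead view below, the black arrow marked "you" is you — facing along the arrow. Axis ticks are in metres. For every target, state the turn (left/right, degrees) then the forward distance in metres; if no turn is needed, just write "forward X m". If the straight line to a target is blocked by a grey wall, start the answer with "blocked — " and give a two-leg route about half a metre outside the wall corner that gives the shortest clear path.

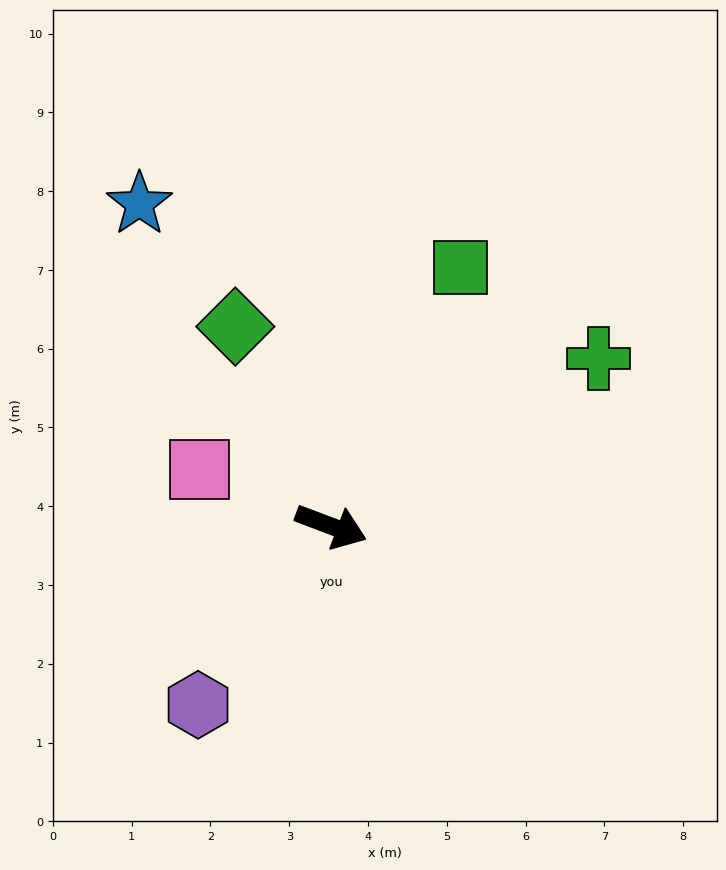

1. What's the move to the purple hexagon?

turn right 106°, forward 2.8 m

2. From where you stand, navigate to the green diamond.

turn left 136°, forward 2.8 m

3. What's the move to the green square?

turn left 84°, forward 3.7 m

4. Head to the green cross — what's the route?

turn left 53°, forward 4.0 m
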